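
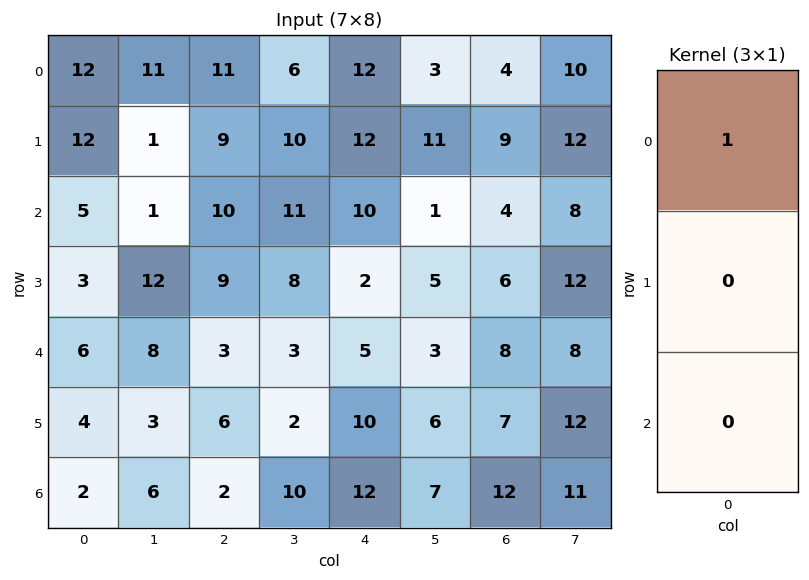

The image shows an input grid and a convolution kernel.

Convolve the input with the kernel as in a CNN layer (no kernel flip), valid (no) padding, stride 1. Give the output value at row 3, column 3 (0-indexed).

8

The receptive field on the input at this output position is [8 / 3 / 2]. Elementwise product with the kernel and sum: 8·1.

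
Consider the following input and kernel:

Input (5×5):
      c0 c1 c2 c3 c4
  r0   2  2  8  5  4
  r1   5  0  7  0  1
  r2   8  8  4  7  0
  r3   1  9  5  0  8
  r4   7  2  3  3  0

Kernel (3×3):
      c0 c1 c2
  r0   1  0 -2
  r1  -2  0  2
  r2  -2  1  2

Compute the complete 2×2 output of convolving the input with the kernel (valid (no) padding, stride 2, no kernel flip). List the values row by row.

-10 -13
2 7

Output[0,0]: The receptive field on the input at this output position is [2 2 8 / 5 0 7 / 8 8 4]. Elementwise product with the kernel and sum: 2·1 + 8·-2 + 5·-2 + 7·2 + 8·-2 + 8·1 + 4·2.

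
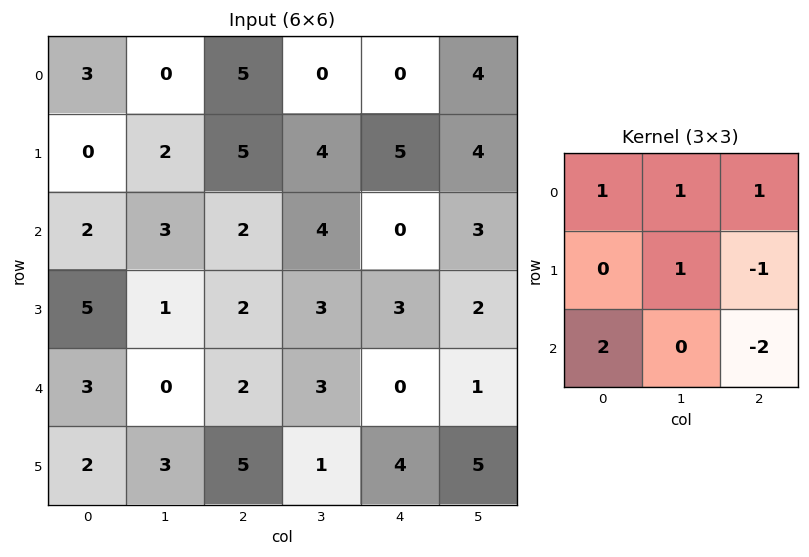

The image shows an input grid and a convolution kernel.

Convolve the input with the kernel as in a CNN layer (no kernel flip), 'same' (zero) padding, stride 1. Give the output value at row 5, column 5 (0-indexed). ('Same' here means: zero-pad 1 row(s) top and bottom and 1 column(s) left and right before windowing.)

The receptive field on the zero-padded input at this output position is [0 1 0 / 4 5 0 / 0 0 0]. Elementwise product with the kernel and sum: 0·1 + 1·1 + 0·1 + 5·1 + 0·-1 + 0·2 + 0·-2.

6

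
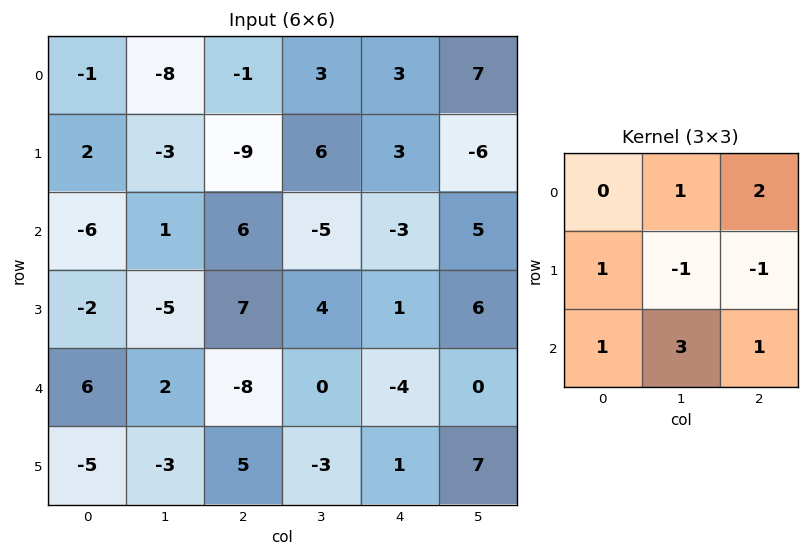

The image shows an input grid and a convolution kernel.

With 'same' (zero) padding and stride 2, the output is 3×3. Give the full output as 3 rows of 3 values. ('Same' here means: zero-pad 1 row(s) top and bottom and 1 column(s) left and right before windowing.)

Output[0,0]: The receptive field on the zero-padded input at this output position is [0 0 0 / 0 -1 -8 / 0 2 -3]. Elementwise product with the kernel and sum: 0·1 + 0·2 + 0·1 + -1·-1 + -8·-1 + 0·1 + 2·3 + -3·1.

12 -34 2
-10 23 -3
-38 34 24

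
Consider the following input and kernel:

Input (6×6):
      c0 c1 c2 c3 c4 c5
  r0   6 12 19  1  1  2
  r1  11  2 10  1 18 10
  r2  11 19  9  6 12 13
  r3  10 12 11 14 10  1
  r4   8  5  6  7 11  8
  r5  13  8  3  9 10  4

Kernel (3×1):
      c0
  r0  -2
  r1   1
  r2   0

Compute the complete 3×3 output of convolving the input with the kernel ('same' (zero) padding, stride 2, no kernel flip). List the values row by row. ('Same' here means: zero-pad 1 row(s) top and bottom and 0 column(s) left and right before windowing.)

Output[0,0]: The receptive field on the zero-padded input at this output position is [0 / 6 / 11]. Elementwise product with the kernel and sum: 0·-2 + 6·1.
Output[0,1]: The receptive field on the zero-padded input at this output position is [0 / 19 / 10]. Elementwise product with the kernel and sum: 0·-2 + 19·1.

6 19 1
-11 -11 -24
-12 -16 -9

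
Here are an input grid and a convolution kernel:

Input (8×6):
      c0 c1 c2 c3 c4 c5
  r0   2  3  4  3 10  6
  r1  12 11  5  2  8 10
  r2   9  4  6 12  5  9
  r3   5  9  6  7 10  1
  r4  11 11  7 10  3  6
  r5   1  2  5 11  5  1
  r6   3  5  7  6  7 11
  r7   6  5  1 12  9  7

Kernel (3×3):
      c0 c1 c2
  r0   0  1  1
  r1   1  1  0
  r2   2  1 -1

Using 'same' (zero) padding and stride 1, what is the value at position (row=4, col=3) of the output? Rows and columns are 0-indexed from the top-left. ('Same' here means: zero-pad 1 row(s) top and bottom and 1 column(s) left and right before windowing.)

The receptive field on the zero-padded input at this output position is [6 7 10 / 7 10 3 / 5 11 5]. Elementwise product with the kernel and sum: 7·1 + 10·1 + 7·1 + 10·1 + 5·2 + 11·1 + 5·-1.

50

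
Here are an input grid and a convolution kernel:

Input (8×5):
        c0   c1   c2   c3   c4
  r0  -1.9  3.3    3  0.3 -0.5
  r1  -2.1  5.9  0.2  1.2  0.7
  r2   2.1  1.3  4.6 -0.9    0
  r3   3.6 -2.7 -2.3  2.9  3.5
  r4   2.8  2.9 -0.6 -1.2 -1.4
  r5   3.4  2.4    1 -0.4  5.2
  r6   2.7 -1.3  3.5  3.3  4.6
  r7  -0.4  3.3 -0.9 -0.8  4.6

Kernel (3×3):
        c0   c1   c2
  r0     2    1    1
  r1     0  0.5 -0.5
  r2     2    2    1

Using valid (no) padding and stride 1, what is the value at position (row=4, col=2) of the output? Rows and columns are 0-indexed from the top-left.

11.6

The receptive field on the input at this output position is [-0.6 -1.2 -1.4 / 1 -0.4 5.2 / 3.5 3.3 4.6]. Elementwise product with the kernel and sum: -0.6·2 + -1.2·1 + -1.4·1 + -0.4·0.5 + 5.2·-0.5 + 3.5·2 + 3.3·2 + 4.6·1.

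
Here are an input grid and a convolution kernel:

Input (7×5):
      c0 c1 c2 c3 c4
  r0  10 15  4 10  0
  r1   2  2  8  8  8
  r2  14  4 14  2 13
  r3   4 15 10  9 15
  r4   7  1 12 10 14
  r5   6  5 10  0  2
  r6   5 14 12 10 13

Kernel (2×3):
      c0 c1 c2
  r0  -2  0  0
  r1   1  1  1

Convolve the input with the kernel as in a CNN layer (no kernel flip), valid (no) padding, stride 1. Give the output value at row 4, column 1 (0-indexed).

The receptive field on the input at this output position is [1 12 10 / 5 10 0]. Elementwise product with the kernel and sum: 1·-2 + 5·1 + 10·1 + 0·1.

13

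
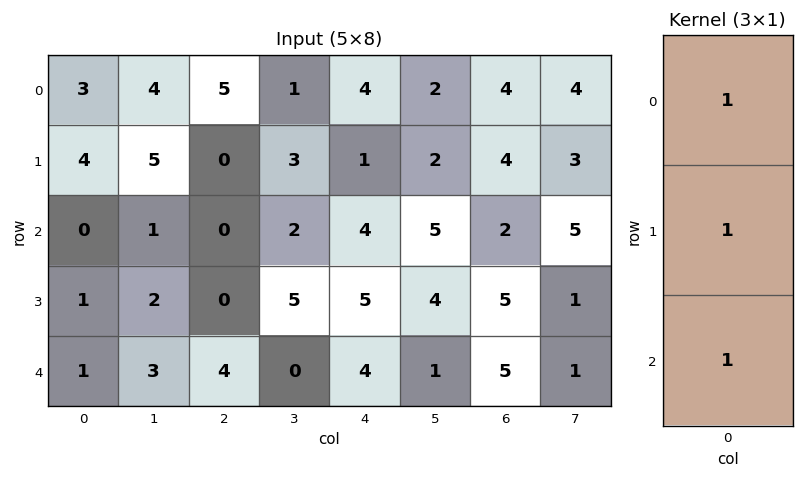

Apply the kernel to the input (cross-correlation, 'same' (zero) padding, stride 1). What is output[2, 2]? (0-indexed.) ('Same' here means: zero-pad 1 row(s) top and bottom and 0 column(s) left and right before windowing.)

The receptive field on the zero-padded input at this output position is [0 / 0 / 0]. Elementwise product with the kernel and sum: 0·1 + 0·1 + 0·1.

0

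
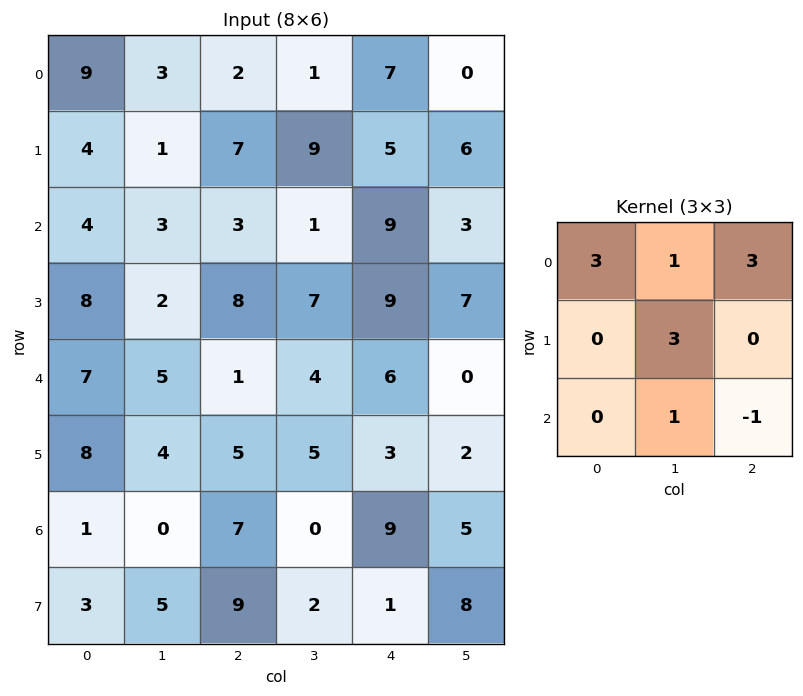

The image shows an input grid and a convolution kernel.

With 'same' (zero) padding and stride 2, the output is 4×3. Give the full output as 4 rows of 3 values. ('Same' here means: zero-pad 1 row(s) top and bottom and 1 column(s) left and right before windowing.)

Output[0,0]: The receptive field on the zero-padded input at this output position is [0 0 0 / 0 9 3 / 0 4 1]. Elementwise product with the kernel and sum: 0·3 + 0·1 + 0·3 + 9·3 + 4·1 + 1·-1.
Output[0,1]: The receptive field on the zero-padded input at this output position is [0 0 0 / 3 2 1 / 1 7 9]. Elementwise product with the kernel and sum: 0·3 + 0·1 + 0·3 + 2·3 + 7·1 + 9·-1.

30 4 20
25 47 79
39 38 70
21 60 44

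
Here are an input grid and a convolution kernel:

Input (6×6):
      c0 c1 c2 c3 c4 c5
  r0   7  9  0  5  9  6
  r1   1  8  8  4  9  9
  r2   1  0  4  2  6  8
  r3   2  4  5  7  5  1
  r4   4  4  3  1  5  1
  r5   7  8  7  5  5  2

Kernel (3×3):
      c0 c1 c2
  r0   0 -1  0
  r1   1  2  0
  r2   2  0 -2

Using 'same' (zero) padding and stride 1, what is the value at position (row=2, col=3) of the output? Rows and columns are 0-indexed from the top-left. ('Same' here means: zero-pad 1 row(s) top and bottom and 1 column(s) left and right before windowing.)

4

The receptive field on the zero-padded input at this output position is [8 4 9 / 4 2 6 / 5 7 5]. Elementwise product with the kernel and sum: 4·-1 + 4·1 + 2·2 + 5·2 + 5·-2.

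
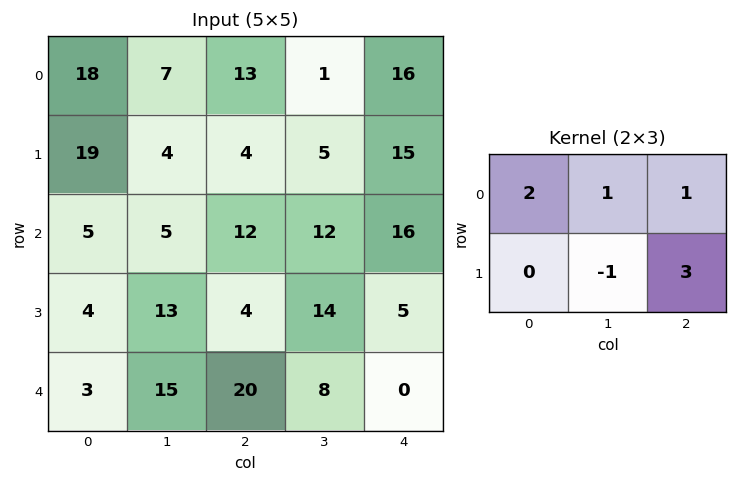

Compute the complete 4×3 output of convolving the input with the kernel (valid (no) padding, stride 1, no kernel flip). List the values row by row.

64 39 83
77 41 64
26 72 53
70 48 19

Output[0,0]: The receptive field on the input at this output position is [18 7 13 / 19 4 4]. Elementwise product with the kernel and sum: 18·2 + 7·1 + 13·1 + 4·-1 + 4·3.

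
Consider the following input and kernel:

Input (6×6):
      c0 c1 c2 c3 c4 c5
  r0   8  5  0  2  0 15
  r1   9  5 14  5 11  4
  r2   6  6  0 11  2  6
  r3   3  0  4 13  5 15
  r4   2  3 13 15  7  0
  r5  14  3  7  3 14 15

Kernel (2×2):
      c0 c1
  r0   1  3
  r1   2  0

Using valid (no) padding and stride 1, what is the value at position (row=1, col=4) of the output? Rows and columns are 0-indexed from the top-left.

27

The receptive field on the input at this output position is [11 4 / 2 6]. Elementwise product with the kernel and sum: 11·1 + 4·3 + 2·2.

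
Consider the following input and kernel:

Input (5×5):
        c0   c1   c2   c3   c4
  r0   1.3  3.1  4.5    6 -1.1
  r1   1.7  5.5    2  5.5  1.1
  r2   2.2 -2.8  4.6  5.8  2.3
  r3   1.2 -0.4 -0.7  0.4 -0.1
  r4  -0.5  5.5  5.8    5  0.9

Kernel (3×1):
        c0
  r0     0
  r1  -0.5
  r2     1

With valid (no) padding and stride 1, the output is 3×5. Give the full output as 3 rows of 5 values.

Output[0,0]: The receptive field on the input at this output position is [1.3 / 1.7 / 2.2]. Elementwise product with the kernel and sum: 1.7·-0.5 + 2.2·1.
Output[0,1]: The receptive field on the input at this output position is [3.1 / 5.5 / -2.8]. Elementwise product with the kernel and sum: 5.5·-0.5 + -2.8·1.

1.35 -5.55 3.6 3.05 1.75
0.1 1 -3 -2.5 -1.25
-1.1 5.7 6.15 4.8 0.95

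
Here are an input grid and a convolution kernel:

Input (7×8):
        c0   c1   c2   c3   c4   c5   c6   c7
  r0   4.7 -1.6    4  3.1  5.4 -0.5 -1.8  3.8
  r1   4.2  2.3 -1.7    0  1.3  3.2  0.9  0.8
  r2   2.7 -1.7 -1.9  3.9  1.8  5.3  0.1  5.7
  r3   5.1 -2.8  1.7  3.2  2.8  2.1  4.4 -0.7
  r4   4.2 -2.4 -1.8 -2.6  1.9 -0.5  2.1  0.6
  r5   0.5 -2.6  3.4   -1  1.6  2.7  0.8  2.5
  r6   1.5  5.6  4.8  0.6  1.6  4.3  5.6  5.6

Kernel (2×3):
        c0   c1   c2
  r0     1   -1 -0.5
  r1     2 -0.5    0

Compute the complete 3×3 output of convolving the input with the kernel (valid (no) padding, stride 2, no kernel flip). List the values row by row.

Output[0,0]: The receptive field on the input at this output position is [4.7 -1.6 4 / 4.2 2.3 -1.7]. Elementwise product with the kernel and sum: 4.7·1 + -1.6·-1 + 4·-0.5 + 4.2·2 + 2.3·-0.5.

11.55 -5.2 7.8
16.95 -4.9 1
9.8 7.15 3.2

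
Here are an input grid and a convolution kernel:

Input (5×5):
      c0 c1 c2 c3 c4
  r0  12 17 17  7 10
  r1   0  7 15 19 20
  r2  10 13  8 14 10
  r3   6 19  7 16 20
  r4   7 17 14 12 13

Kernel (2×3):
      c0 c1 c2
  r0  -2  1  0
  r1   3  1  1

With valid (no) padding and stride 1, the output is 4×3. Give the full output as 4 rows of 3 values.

15 38 57
58 62 37
37 62 55
59 46 69

Output[0,0]: The receptive field on the input at this output position is [12 17 17 / 0 7 15]. Elementwise product with the kernel and sum: 12·-2 + 17·1 + 0·3 + 7·1 + 15·1.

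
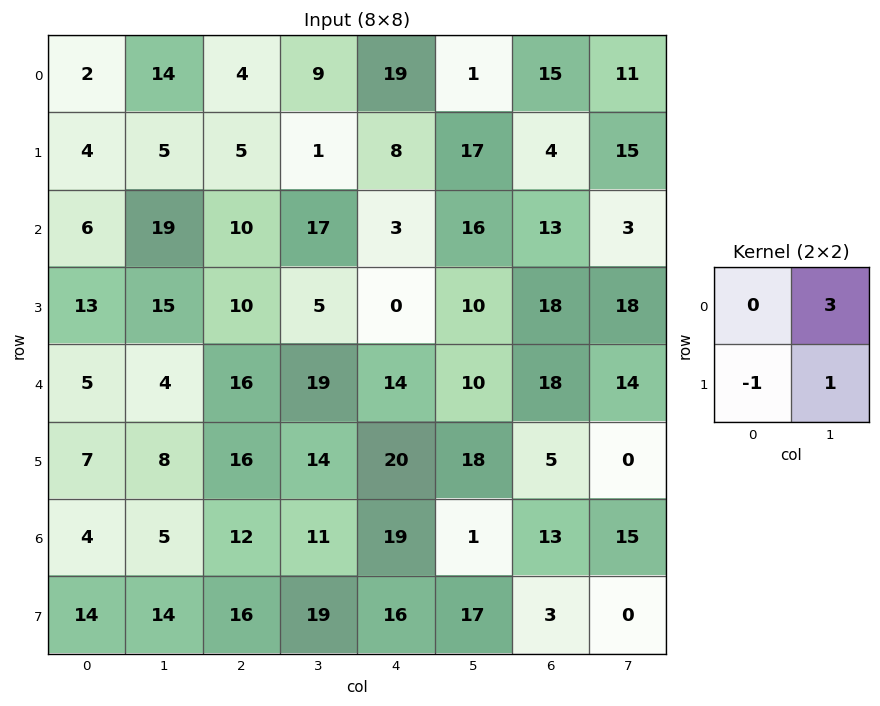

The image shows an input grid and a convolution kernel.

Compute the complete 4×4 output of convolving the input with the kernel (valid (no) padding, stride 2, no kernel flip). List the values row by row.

Output[0,0]: The receptive field on the input at this output position is [2 14 / 4 5]. Elementwise product with the kernel and sum: 14·3 + 4·-1 + 5·1.
Output[0,1]: The receptive field on the input at this output position is [4 9 / 5 1]. Elementwise product with the kernel and sum: 9·3 + 5·-1 + 1·1.

43 23 12 44
59 46 58 9
13 55 28 37
15 36 4 42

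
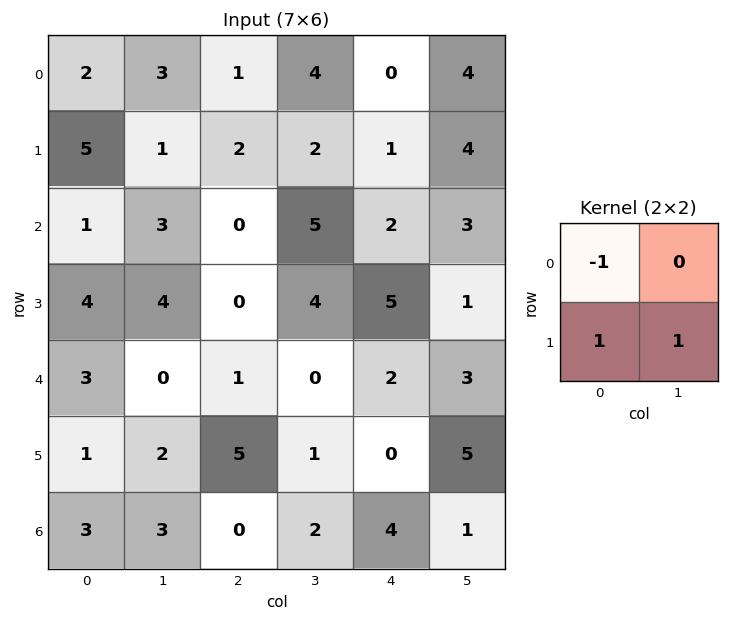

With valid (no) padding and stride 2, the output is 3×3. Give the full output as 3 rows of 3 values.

4 3 5
7 4 4
0 5 3

Output[0,0]: The receptive field on the input at this output position is [2 3 / 5 1]. Elementwise product with the kernel and sum: 2·-1 + 5·1 + 1·1.
Output[0,1]: The receptive field on the input at this output position is [1 4 / 2 2]. Elementwise product with the kernel and sum: 1·-1 + 2·1 + 2·1.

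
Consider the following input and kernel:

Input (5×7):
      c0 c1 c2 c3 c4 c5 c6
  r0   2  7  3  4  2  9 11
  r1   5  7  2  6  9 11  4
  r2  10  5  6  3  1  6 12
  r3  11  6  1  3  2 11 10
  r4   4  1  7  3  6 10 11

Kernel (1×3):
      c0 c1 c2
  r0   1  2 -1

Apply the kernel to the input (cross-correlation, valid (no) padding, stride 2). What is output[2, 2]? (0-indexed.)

15

The receptive field on the input at this output position is [6 10 11]. Elementwise product with the kernel and sum: 6·1 + 10·2 + 11·-1.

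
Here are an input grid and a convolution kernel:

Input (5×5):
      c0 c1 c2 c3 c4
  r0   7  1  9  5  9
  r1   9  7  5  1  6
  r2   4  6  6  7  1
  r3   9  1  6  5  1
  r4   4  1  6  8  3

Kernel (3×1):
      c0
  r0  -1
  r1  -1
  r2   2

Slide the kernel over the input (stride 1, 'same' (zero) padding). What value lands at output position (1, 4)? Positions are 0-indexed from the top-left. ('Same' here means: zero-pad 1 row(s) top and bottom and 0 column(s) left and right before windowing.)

The receptive field on the zero-padded input at this output position is [9 / 6 / 1]. Elementwise product with the kernel and sum: 9·-1 + 6·-1 + 1·2.

-13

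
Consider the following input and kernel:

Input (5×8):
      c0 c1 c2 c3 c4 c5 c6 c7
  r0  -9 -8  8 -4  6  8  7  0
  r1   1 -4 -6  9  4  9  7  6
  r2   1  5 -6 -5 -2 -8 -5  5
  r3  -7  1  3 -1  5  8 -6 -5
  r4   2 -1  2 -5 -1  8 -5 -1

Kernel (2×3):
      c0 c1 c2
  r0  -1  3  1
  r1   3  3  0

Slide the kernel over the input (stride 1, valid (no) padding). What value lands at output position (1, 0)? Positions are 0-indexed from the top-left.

-1

The receptive field on the input at this output position is [1 -4 -6 / 1 5 -6]. Elementwise product with the kernel and sum: 1·-1 + -4·3 + -6·1 + 1·3 + 5·3.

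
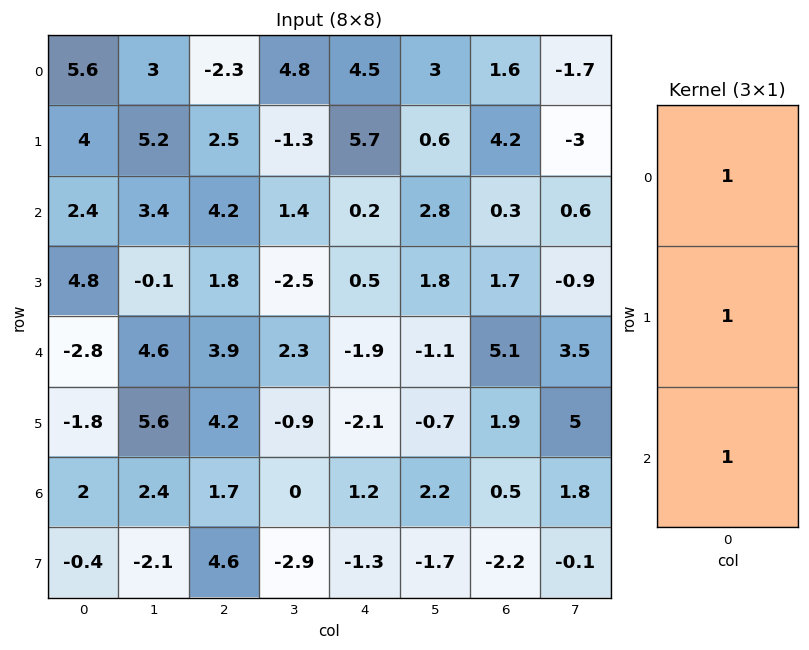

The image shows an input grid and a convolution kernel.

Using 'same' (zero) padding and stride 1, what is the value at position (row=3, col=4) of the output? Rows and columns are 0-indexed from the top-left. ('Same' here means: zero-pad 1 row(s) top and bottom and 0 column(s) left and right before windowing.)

-1.2

The receptive field on the zero-padded input at this output position is [0.2 / 0.5 / -1.9]. Elementwise product with the kernel and sum: 0.2·1 + 0.5·1 + -1.9·1.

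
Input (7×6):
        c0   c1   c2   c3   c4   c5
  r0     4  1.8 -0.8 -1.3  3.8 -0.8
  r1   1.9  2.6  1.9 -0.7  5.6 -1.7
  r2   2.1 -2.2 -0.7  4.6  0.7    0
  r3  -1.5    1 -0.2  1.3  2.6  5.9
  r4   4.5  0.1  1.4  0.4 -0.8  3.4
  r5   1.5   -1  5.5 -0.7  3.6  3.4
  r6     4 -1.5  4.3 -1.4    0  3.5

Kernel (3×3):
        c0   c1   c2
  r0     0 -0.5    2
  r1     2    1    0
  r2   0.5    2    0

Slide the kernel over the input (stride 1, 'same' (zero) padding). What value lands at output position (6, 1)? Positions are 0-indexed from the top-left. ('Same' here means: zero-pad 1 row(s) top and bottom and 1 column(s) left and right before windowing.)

The receptive field on the zero-padded input at this output position is [1.5 -1 5.5 / 4 -1.5 4.3 / 0 0 0]. Elementwise product with the kernel and sum: -1·-0.5 + 5.5·2 + 4·2 + -1.5·1 + 0·0.5 + 0·2.

18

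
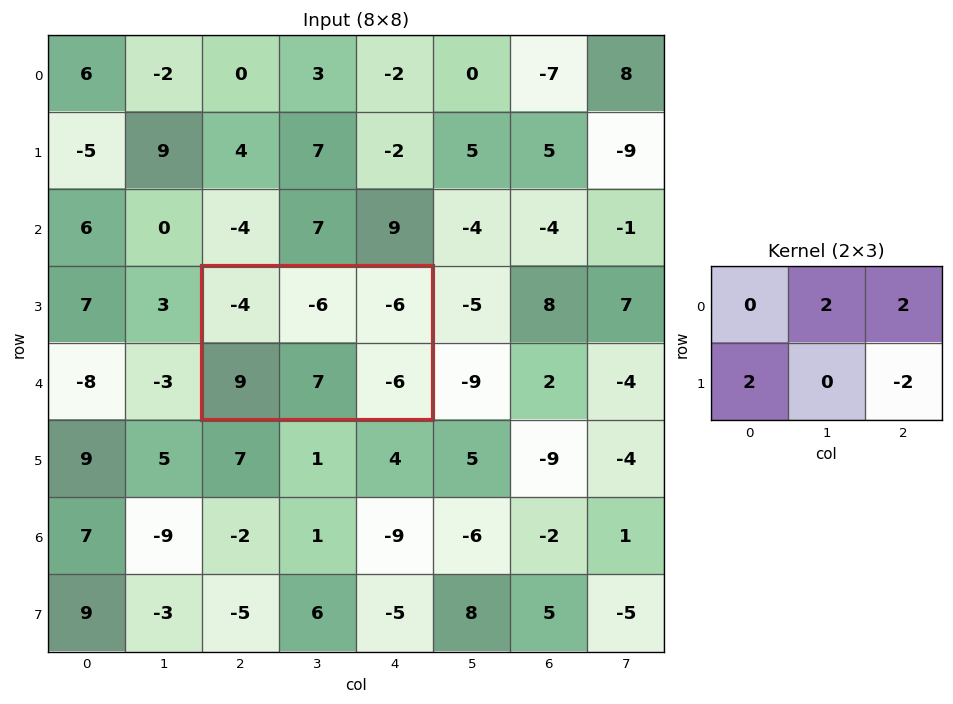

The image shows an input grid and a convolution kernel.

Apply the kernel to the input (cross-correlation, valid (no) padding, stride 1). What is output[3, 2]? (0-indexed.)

The receptive field on the input at this output position is [-4 -6 -6 / 9 7 -6]. Elementwise product with the kernel and sum: -6·2 + -6·2 + 9·2 + -6·-2.

6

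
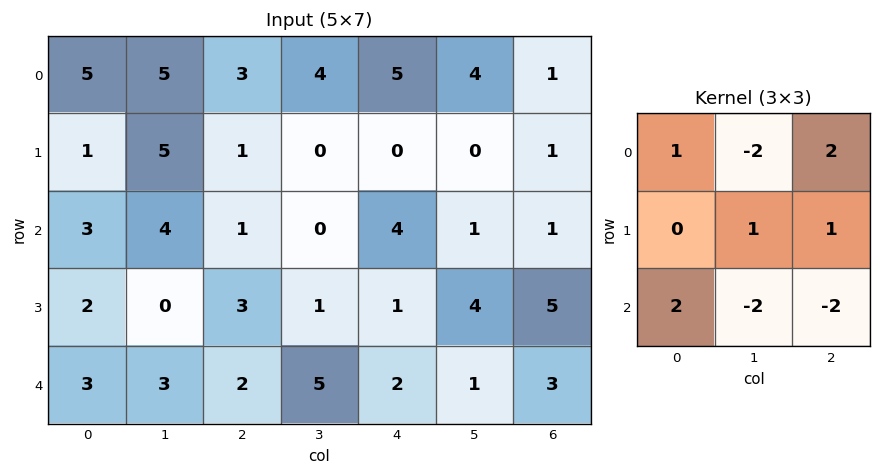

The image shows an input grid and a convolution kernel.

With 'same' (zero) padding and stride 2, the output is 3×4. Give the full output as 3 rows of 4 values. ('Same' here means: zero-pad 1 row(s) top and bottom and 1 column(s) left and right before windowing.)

Output[0,0]: The receptive field on the zero-padded input at this output position is [0 0 0 / 0 5 5 / 0 1 5]. Elementwise product with the kernel and sum: 0·1 + 0·-2 + 0·2 + 5·1 + 5·1 + 0·2 + 1·-2 + 5·-2.
Output[0,1]: The receptive field on the zero-padded input at this output position is [0 0 0 / 5 3 4 / 5 1 0]. Elementwise product with the kernel and sum: 0·1 + 0·-2 + 0·2 + 3·1 + 4·1 + 5·2 + 1·-2 + 0·-2.

-2 15 9 -1
11 -4 -3 -3
2 3 10 -3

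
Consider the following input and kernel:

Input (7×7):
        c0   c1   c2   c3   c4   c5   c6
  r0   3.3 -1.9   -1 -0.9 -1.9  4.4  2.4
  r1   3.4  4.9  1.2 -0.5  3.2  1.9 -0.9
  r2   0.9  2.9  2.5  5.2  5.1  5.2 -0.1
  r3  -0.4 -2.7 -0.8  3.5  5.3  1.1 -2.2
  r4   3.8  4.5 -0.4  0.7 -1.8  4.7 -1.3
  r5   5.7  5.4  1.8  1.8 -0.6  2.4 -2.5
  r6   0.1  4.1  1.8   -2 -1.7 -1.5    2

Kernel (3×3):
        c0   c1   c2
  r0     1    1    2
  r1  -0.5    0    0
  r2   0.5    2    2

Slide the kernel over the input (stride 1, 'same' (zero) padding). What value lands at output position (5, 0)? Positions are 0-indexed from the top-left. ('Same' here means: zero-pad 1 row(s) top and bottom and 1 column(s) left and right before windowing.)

21.2

The receptive field on the zero-padded input at this output position is [0 3.8 4.5 / 0 5.7 5.4 / 0 0.1 4.1]. Elementwise product with the kernel and sum: 0·1 + 3.8·1 + 4.5·2 + 0·-0.5 + 0·0.5 + 0.1·2 + 4.1·2.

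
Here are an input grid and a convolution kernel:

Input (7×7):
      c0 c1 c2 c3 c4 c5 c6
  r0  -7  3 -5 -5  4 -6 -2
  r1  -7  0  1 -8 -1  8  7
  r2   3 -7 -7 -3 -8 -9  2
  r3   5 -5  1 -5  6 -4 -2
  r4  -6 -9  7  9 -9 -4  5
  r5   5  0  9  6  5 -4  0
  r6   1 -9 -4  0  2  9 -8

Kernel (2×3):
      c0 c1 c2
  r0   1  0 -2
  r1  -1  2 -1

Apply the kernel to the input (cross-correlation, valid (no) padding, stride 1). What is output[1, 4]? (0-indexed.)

-27

The receptive field on the input at this output position is [-1 8 7 / -8 -9 2]. Elementwise product with the kernel and sum: -1·1 + 7·-2 + -8·-1 + -9·2 + 2·-1.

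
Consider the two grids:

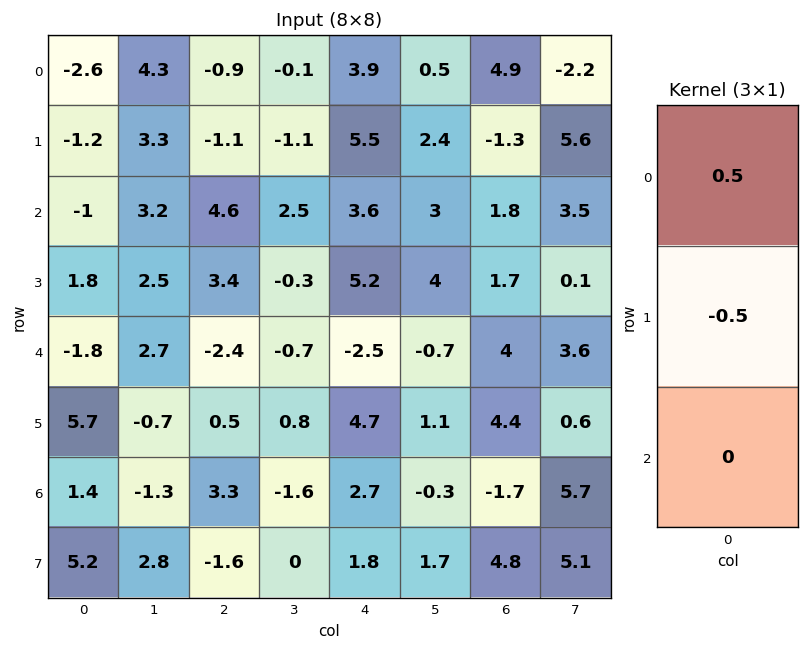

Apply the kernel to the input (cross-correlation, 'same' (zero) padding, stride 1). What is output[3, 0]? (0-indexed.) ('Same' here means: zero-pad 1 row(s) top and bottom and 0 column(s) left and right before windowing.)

The receptive field on the zero-padded input at this output position is [-1 / 1.8 / -1.8]. Elementwise product with the kernel and sum: -1·0.5 + 1.8·-0.5.

-1.4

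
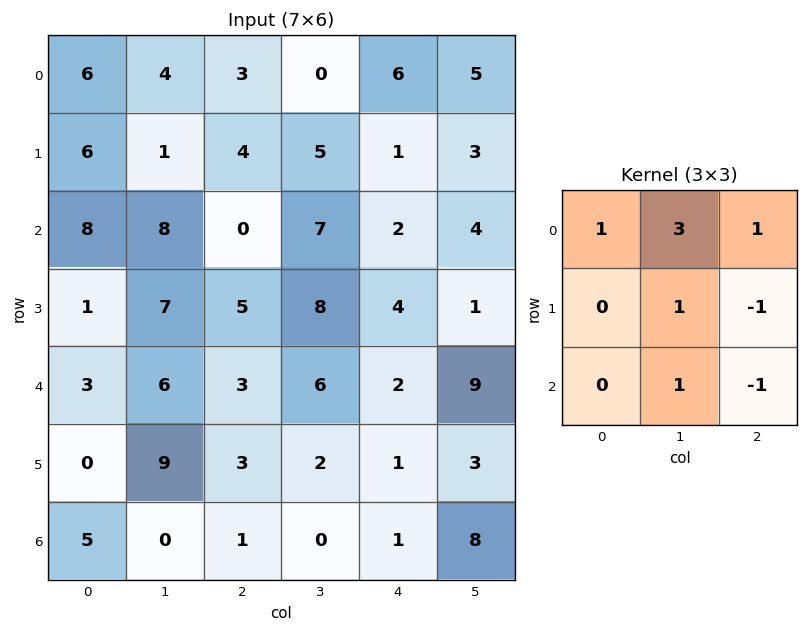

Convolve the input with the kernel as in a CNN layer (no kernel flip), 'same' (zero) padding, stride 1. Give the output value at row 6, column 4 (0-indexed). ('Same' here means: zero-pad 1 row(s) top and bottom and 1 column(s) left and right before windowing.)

The receptive field on the zero-padded input at this output position is [2 1 3 / 0 1 8 / 0 0 0]. Elementwise product with the kernel and sum: 2·1 + 1·3 + 3·1 + 1·1 + 8·-1 + 0·1 + 0·-1.

1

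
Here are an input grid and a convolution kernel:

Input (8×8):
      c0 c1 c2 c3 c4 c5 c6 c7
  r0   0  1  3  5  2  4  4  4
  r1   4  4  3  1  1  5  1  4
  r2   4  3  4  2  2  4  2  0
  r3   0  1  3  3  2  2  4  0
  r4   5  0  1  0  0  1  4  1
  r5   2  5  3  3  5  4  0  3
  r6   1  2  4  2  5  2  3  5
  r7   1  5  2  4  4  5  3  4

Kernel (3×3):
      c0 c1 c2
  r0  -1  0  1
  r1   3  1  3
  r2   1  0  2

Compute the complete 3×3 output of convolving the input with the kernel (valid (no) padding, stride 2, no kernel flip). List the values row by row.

Output[0,0]: The receptive field on the input at this output position is [0 1 3 / 4 4 3 / 4 3 4]. Elementwise product with the kernel and sum: 0·-1 + 3·1 + 4·3 + 4·1 + 3·3 + 4·1 + 4·2.
Output[0,1]: The receptive field on the input at this output position is [3 5 2 / 3 1 1 / 4 2 2]. Elementwise product with the kernel and sum: 3·-1 + 2·1 + 3·3 + 1·1 + 1·3 + 4·1 + 2·2.

40 20 19
17 17 28
25 40 34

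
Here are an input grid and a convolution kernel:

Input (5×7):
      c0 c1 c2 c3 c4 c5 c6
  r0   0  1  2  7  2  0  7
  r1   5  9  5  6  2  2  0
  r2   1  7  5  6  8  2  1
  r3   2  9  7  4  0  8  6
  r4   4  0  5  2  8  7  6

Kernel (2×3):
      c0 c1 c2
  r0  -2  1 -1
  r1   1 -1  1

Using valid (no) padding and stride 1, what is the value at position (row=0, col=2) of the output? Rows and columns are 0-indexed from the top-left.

The receptive field on the input at this output position is [2 7 2 / 5 6 2]. Elementwise product with the kernel and sum: 2·-2 + 7·1 + 2·-1 + 5·1 + 6·-1 + 2·1.

2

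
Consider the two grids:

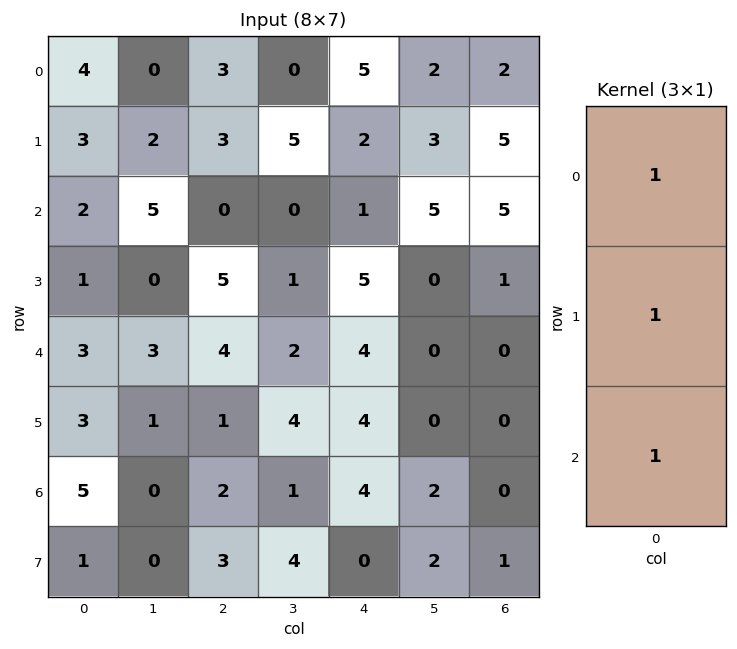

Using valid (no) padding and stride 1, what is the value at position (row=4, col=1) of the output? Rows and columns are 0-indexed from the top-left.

4

The receptive field on the input at this output position is [3 / 1 / 0]. Elementwise product with the kernel and sum: 3·1 + 1·1 + 0·1.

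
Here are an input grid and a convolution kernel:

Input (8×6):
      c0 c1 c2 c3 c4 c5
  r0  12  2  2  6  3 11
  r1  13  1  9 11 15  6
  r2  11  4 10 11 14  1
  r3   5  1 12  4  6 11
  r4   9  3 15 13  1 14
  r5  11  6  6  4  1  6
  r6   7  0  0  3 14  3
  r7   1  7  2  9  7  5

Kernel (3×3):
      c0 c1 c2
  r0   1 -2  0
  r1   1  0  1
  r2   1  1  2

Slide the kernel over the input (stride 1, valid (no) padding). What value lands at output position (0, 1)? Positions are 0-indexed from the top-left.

The receptive field on the input at this output position is [2 2 6 / 1 9 11 / 4 10 11]. Elementwise product with the kernel and sum: 2·1 + 2·-2 + 1·1 + 11·1 + 4·1 + 10·1 + 11·2.

46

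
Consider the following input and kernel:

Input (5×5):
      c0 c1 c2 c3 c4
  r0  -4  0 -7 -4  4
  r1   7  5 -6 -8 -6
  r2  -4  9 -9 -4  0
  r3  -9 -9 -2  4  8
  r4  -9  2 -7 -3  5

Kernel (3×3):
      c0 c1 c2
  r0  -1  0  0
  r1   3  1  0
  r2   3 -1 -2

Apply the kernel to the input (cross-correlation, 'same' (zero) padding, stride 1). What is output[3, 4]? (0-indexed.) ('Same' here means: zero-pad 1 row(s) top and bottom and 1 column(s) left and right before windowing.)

10

The receptive field on the zero-padded input at this output position is [-4 0 0 / 4 8 0 / -3 5 0]. Elementwise product with the kernel and sum: -4·-1 + 4·3 + 8·1 + -3·3 + 5·-1 + 0·-2.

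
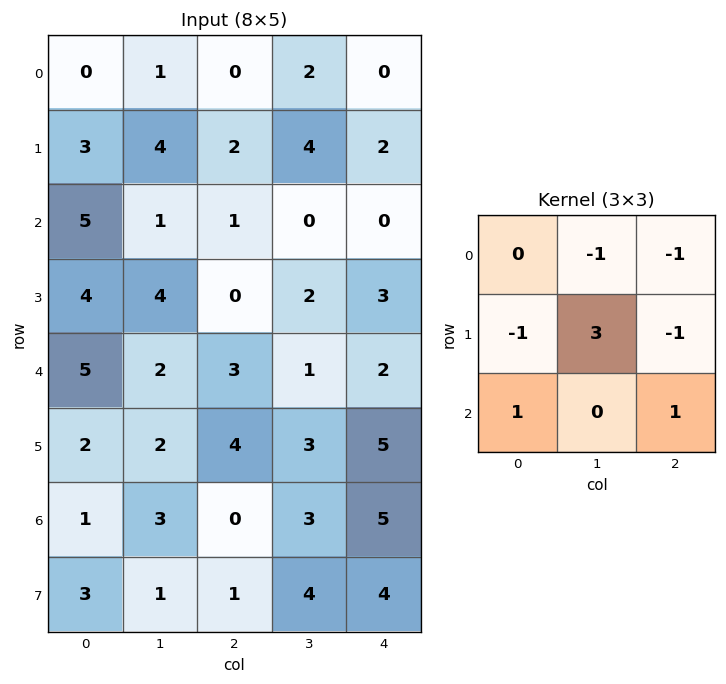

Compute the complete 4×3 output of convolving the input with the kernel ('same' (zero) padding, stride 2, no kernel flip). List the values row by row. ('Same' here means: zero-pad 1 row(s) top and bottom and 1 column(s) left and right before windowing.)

3 5 2
11 2 0
7 9 5
-3 -8 11

Output[0,0]: The receptive field on the zero-padded input at this output position is [0 0 0 / 0 0 1 / 0 3 4]. Elementwise product with the kernel and sum: 0·-1 + 0·-1 + 0·-1 + 0·3 + 1·-1 + 0·1 + 4·1.
Output[0,1]: The receptive field on the zero-padded input at this output position is [0 0 0 / 1 0 2 / 4 2 4]. Elementwise product with the kernel and sum: 0·-1 + 0·-1 + 1·-1 + 0·3 + 2·-1 + 4·1 + 4·1.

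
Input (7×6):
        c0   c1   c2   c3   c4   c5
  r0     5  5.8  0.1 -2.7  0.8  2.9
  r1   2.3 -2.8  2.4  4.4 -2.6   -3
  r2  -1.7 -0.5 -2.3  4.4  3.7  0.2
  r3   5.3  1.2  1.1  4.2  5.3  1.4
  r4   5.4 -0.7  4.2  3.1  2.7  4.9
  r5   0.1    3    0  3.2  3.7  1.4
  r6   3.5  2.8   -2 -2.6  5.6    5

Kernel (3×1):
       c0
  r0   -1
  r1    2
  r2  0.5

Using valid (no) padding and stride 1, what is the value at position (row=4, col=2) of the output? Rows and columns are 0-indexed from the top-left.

-5.2

The receptive field on the input at this output position is [4.2 / 0 / -2]. Elementwise product with the kernel and sum: 4.2·-1 + 0·2 + -2·0.5.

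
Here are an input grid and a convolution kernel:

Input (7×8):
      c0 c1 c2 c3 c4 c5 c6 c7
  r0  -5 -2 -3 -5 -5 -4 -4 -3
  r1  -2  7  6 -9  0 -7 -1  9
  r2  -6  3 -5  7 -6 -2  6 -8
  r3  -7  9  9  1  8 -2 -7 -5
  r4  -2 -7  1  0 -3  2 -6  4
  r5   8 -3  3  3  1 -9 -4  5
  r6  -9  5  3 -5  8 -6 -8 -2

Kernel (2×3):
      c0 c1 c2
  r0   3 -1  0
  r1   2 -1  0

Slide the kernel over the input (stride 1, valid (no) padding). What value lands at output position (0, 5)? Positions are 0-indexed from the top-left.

-21

The receptive field on the input at this output position is [-4 -4 -3 / -7 -1 9]. Elementwise product with the kernel and sum: -4·3 + -4·-1 + -7·2 + -1·-1.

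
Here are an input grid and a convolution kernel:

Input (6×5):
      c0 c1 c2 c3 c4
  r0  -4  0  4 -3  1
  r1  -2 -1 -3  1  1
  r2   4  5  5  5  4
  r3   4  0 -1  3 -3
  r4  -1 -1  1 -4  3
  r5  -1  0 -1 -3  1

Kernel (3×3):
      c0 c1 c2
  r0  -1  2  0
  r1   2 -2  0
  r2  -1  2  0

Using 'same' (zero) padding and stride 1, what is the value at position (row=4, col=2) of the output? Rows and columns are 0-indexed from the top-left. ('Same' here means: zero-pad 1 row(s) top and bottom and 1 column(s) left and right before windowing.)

The receptive field on the zero-padded input at this output position is [0 -1 3 / -1 1 -4 / 0 -1 -3]. Elementwise product with the kernel and sum: 0·-1 + -1·2 + -1·2 + 1·-2 + 0·-1 + -1·2.

-8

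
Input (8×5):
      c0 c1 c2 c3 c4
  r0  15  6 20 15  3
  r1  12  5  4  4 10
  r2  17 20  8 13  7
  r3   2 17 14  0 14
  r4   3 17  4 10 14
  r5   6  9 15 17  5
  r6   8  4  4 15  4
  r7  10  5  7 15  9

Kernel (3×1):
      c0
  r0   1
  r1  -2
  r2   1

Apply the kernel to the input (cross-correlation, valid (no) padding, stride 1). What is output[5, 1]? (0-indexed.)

6

The receptive field on the input at this output position is [9 / 4 / 5]. Elementwise product with the kernel and sum: 9·1 + 4·-2 + 5·1.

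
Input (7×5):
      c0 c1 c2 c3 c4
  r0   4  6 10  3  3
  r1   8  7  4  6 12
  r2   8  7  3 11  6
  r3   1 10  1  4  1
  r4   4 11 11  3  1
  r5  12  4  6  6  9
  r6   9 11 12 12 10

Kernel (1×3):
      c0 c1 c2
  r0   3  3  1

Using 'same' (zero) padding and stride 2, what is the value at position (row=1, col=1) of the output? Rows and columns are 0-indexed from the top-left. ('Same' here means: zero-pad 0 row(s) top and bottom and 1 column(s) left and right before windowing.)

The receptive field on the zero-padded input at this output position is [7 3 11]. Elementwise product with the kernel and sum: 7·3 + 3·3 + 11·1.

41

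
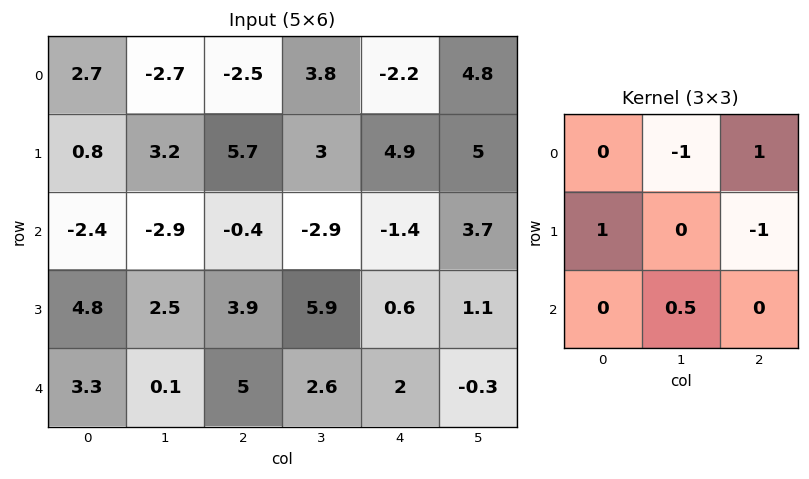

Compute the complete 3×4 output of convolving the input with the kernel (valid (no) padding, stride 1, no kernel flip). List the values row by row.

Output[0,0]: The receptive field on the input at this output position is [2.7 -2.7 -2.5 / 0.8 3.2 5.7 / -2.4 -2.9 -0.4]. Elementwise product with the kernel and sum: -2.7·-1 + -2.5·1 + 0.8·1 + 5.7·-1 + -2.9·0.5.

-6.15 6.3 -6.65 4.3
1.75 -0.75 5.85 -6.2
3.45 -3.4 6.1 10.9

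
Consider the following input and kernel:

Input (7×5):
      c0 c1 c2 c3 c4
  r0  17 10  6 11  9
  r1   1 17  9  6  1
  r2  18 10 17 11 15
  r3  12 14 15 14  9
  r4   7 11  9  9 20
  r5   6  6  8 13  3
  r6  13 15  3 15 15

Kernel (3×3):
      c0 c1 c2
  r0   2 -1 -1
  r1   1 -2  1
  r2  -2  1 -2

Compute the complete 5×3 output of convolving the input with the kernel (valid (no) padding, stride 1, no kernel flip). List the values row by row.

-66 -17 -63
-49 -35 -13
-13 -41 -45
-33 -29 9
-21 -50 -47

Output[0,0]: The receptive field on the input at this output position is [17 10 6 / 1 17 9 / 18 10 17]. Elementwise product with the kernel and sum: 17·2 + 10·-1 + 6·-1 + 1·1 + 17·-2 + 9·1 + 18·-2 + 10·1 + 17·-2.
Output[0,1]: The receptive field on the input at this output position is [10 6 11 / 17 9 6 / 10 17 11]. Elementwise product with the kernel and sum: 10·2 + 6·-1 + 11·-1 + 17·1 + 9·-2 + 6·1 + 10·-2 + 17·1 + 11·-2.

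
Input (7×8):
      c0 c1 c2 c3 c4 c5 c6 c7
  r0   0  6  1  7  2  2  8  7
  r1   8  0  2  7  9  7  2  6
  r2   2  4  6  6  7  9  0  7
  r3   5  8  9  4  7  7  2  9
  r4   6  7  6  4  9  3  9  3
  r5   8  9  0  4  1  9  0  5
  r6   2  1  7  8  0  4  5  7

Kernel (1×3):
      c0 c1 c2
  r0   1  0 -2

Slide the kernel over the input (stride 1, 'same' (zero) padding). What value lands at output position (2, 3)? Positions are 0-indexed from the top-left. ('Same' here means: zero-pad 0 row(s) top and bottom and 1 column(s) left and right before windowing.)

-8

The receptive field on the zero-padded input at this output position is [6 6 7]. Elementwise product with the kernel and sum: 6·1 + 7·-2.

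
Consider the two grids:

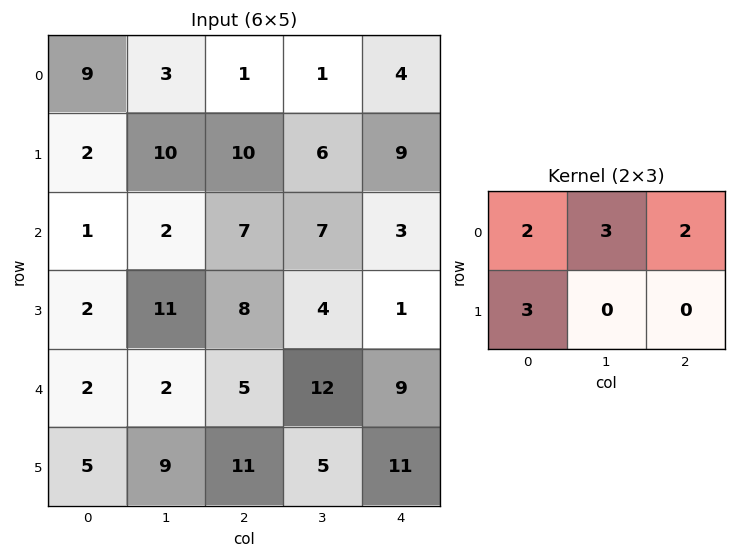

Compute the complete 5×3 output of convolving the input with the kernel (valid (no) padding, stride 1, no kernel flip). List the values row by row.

35 41 43
57 68 77
28 72 65
59 60 45
35 70 97

Output[0,0]: The receptive field on the input at this output position is [9 3 1 / 2 10 10]. Elementwise product with the kernel and sum: 9·2 + 3·3 + 1·2 + 2·3.
Output[0,1]: The receptive field on the input at this output position is [3 1 1 / 10 10 6]. Elementwise product with the kernel and sum: 3·2 + 1·3 + 1·2 + 10·3.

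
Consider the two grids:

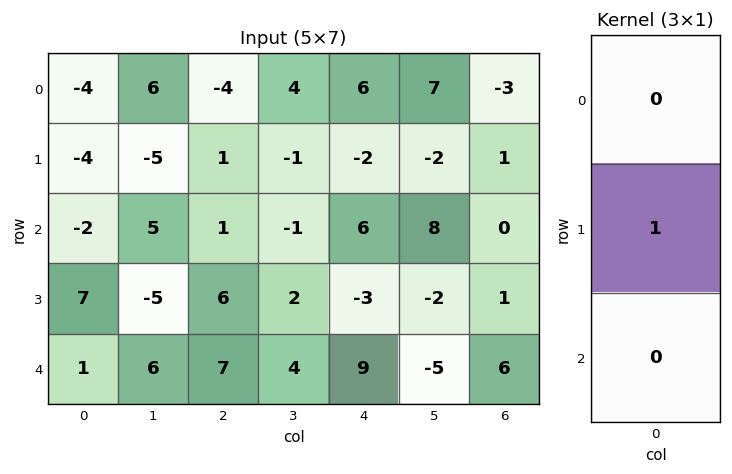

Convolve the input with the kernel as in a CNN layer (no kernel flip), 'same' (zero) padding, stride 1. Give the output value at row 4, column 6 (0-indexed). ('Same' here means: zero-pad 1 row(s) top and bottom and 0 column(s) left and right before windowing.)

The receptive field on the zero-padded input at this output position is [1 / 6 / 0]. Elementwise product with the kernel and sum: 6·1.

6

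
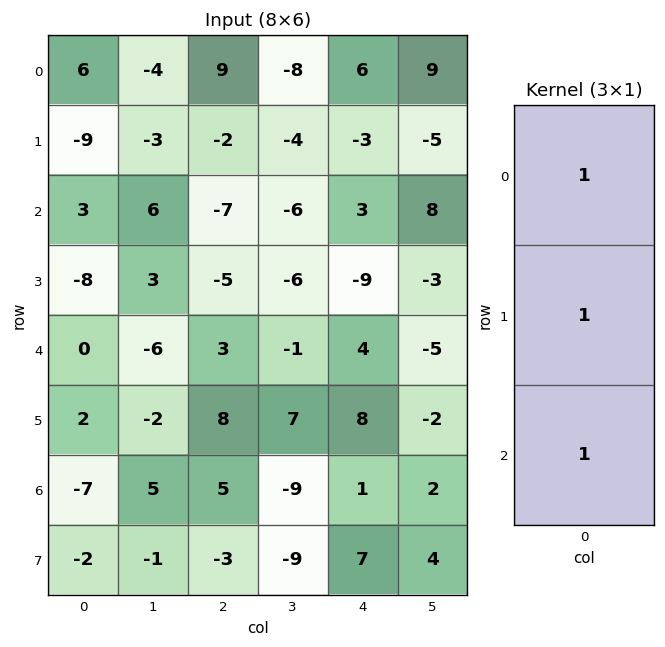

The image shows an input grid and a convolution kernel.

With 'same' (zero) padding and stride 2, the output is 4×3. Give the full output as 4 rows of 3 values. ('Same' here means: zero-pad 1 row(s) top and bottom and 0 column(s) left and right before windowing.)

-3 7 3
-14 -14 -9
-6 6 3
-7 10 16

Output[0,0]: The receptive field on the zero-padded input at this output position is [0 / 6 / -9]. Elementwise product with the kernel and sum: 0·1 + 6·1 + -9·1.
Output[0,1]: The receptive field on the zero-padded input at this output position is [0 / 9 / -2]. Elementwise product with the kernel and sum: 0·1 + 9·1 + -2·1.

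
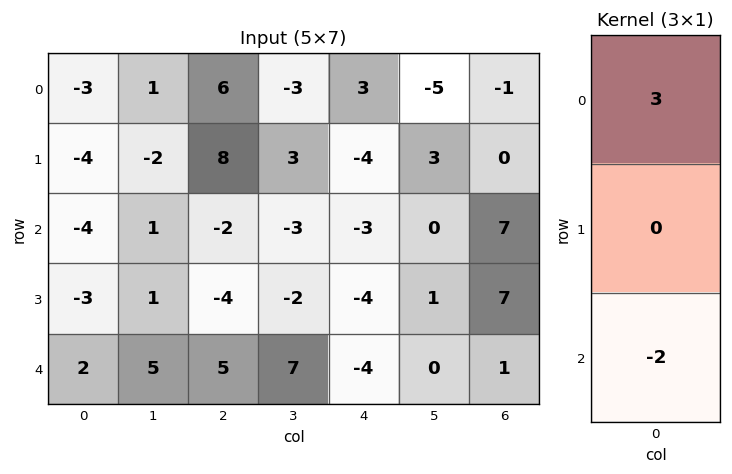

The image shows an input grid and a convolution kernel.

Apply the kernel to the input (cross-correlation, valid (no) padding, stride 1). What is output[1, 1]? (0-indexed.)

The receptive field on the input at this output position is [-2 / 1 / 1]. Elementwise product with the kernel and sum: -2·3 + 1·-2.

-8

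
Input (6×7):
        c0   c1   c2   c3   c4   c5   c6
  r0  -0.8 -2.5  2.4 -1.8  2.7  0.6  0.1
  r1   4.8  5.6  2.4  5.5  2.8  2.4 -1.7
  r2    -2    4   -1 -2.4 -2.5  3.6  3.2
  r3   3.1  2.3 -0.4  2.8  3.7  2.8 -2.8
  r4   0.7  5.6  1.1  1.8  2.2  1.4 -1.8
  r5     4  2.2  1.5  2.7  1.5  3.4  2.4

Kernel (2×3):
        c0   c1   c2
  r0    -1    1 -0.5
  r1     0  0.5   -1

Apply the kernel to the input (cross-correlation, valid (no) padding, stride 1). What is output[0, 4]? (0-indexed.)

The receptive field on the input at this output position is [2.7 0.6 0.1 / 2.8 2.4 -1.7]. Elementwise product with the kernel and sum: 2.7·-1 + 0.6·1 + 0.1·-0.5 + 2.4·0.5 + -1.7·-1.

0.75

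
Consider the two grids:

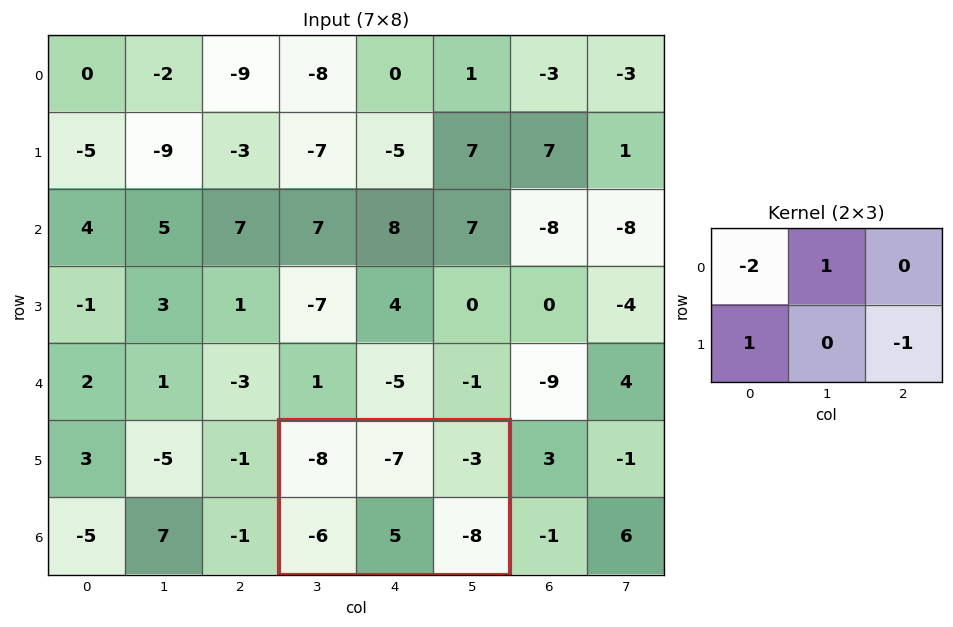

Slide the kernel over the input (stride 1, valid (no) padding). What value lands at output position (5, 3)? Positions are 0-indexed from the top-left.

The receptive field on the input at this output position is [-8 -7 -3 / -6 5 -8]. Elementwise product with the kernel and sum: -8·-2 + -7·1 + -6·1 + -8·-1.

11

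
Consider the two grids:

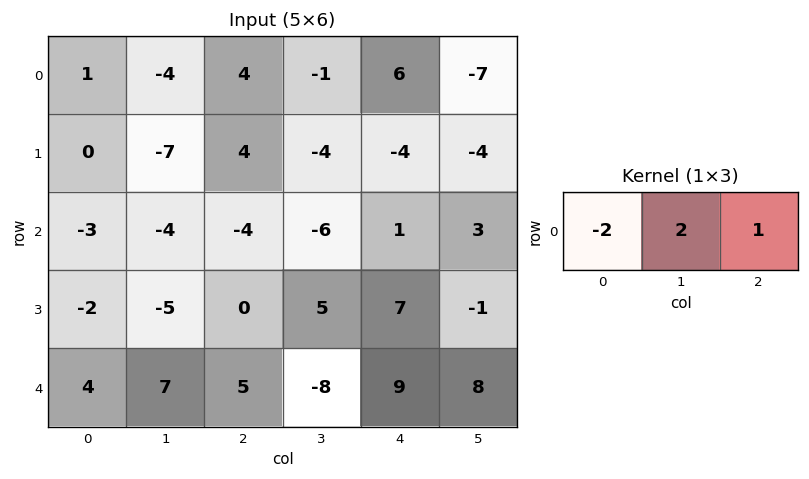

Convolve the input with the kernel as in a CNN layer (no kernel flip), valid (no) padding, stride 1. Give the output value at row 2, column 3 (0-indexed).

17

The receptive field on the input at this output position is [-6 1 3]. Elementwise product with the kernel and sum: -6·-2 + 1·2 + 3·1.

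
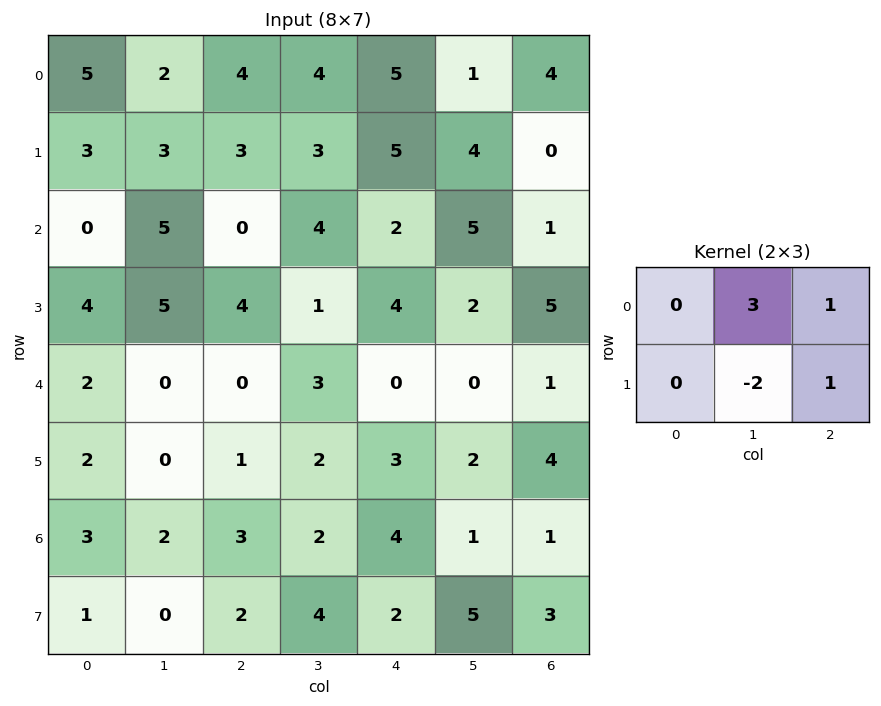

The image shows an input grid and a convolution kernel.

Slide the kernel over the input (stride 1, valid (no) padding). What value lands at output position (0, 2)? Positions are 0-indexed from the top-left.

16

The receptive field on the input at this output position is [4 4 5 / 3 3 5]. Elementwise product with the kernel and sum: 4·3 + 5·1 + 3·-2 + 5·1.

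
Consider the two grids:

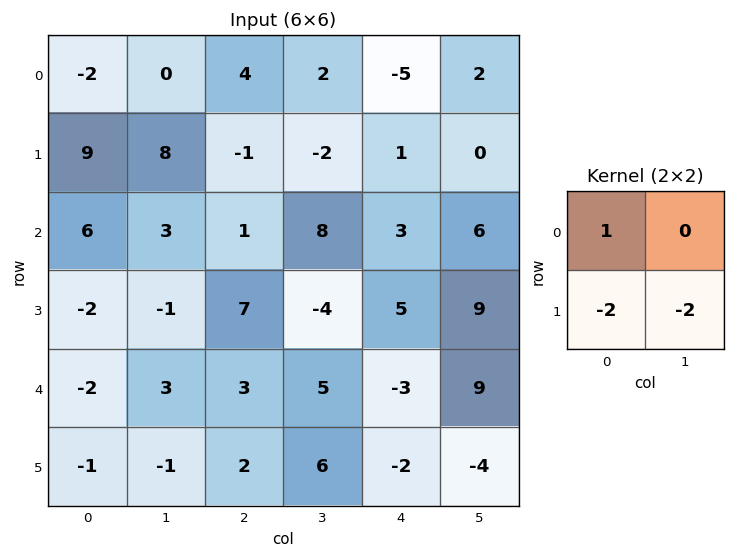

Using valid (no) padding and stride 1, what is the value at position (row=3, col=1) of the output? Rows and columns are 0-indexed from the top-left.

The receptive field on the input at this output position is [-1 7 / 3 3]. Elementwise product with the kernel and sum: -1·1 + 3·-2 + 3·-2.

-13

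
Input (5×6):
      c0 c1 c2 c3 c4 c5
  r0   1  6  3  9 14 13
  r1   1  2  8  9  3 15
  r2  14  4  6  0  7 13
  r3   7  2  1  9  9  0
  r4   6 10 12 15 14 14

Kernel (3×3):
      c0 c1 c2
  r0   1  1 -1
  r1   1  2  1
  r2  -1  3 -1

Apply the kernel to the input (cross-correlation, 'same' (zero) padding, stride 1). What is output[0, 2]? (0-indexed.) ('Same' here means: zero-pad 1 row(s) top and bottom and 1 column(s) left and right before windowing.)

The receptive field on the zero-padded input at this output position is [0 0 0 / 6 3 9 / 2 8 9]. Elementwise product with the kernel and sum: 0·1 + 0·1 + 0·-1 + 6·1 + 3·2 + 9·1 + 2·-1 + 8·3 + 9·-1.

34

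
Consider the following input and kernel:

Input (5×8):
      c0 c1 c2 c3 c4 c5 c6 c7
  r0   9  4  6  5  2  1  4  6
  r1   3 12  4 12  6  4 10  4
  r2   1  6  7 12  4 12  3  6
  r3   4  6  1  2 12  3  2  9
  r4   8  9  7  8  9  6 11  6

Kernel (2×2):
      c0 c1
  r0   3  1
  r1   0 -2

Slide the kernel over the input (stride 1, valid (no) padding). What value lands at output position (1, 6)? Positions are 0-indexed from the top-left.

22

The receptive field on the input at this output position is [10 4 / 3 6]. Elementwise product with the kernel and sum: 10·3 + 4·1 + 6·-2.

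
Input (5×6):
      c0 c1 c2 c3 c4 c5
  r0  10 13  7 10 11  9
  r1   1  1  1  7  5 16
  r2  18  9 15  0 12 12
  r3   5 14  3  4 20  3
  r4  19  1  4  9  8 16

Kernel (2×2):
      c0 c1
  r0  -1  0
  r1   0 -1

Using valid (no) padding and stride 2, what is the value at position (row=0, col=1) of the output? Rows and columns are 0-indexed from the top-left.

The receptive field on the input at this output position is [7 10 / 1 7]. Elementwise product with the kernel and sum: 7·-1 + 7·-1.

-14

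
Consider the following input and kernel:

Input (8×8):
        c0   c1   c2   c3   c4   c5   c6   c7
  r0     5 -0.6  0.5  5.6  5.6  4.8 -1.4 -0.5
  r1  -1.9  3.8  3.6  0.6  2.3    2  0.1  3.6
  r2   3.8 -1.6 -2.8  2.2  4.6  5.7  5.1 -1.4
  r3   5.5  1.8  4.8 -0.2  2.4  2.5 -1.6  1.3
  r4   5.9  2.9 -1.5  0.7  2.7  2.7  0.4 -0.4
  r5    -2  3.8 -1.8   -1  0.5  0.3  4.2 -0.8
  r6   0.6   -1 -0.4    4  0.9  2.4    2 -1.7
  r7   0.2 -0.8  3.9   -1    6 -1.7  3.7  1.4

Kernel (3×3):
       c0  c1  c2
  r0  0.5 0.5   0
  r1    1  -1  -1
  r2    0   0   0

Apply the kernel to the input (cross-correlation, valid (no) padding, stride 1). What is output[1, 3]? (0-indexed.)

The receptive field on the input at this output position is [0.6 2.3 2 / 2.2 4.6 5.7 / -0.2 2.4 2.5]. Elementwise product with the kernel and sum: 0.6·0.5 + 2.3·0.5 + 2.2·1 + 4.6·-1 + 5.7·-1.

-6.65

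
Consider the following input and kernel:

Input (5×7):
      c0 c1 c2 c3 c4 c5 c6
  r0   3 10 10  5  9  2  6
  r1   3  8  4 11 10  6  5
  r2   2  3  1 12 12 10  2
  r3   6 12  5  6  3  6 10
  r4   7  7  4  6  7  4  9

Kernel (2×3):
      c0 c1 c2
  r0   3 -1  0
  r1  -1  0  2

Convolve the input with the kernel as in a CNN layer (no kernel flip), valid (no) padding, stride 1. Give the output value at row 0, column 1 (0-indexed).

34

The receptive field on the input at this output position is [10 10 5 / 8 4 11]. Elementwise product with the kernel and sum: 10·3 + 10·-1 + 8·-1 + 11·2.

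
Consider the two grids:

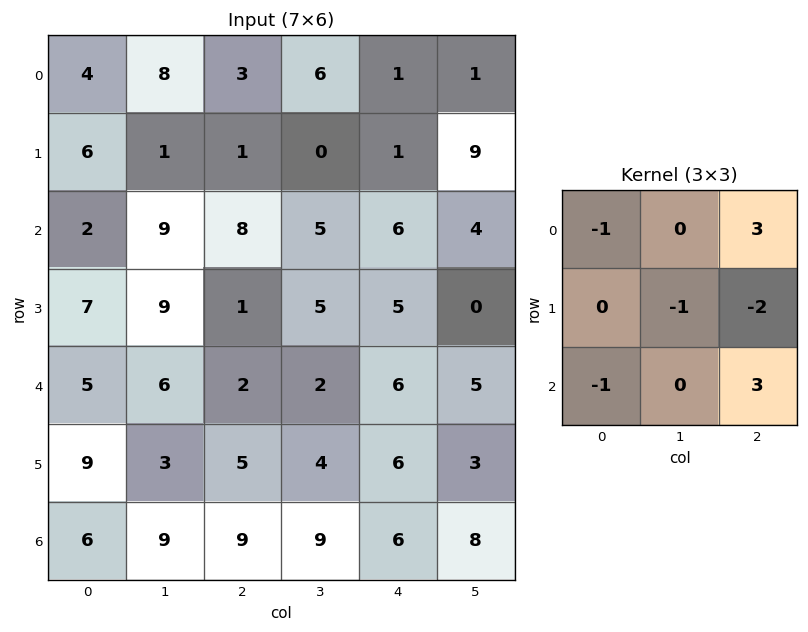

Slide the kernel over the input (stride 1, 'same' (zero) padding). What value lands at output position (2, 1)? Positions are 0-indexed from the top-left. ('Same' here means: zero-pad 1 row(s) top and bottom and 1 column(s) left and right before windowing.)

The receptive field on the zero-padded input at this output position is [6 1 1 / 2 9 8 / 7 9 1]. Elementwise product with the kernel and sum: 6·-1 + 1·3 + 9·-1 + 8·-2 + 7·-1 + 1·3.

-32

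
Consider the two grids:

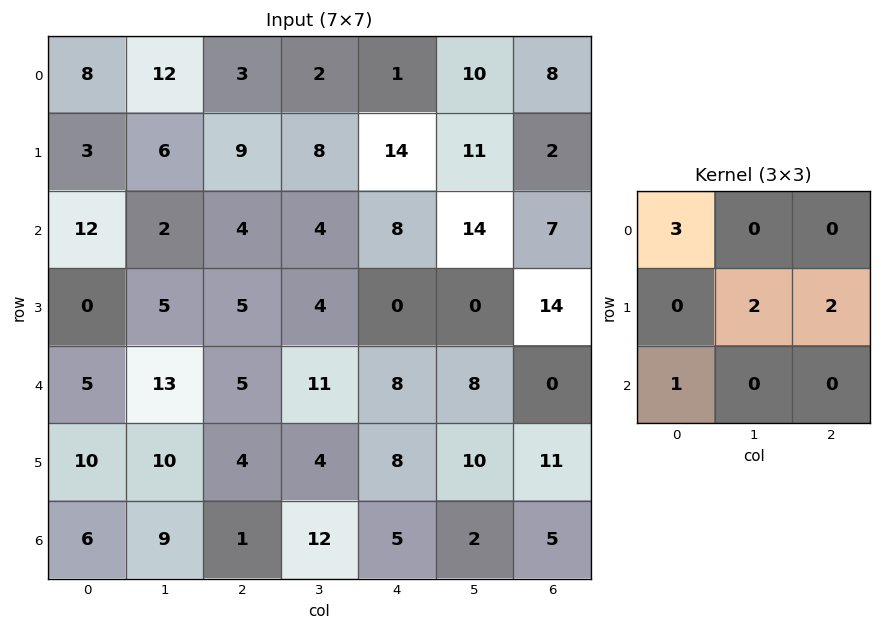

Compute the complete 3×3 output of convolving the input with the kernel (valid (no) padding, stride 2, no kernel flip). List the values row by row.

Output[0,0]: The receptive field on the input at this output position is [8 12 3 / 3 6 9 / 12 2 4]. Elementwise product with the kernel and sum: 8·3 + 6·2 + 9·2 + 12·1.

66 57 37
61 25 60
49 40 71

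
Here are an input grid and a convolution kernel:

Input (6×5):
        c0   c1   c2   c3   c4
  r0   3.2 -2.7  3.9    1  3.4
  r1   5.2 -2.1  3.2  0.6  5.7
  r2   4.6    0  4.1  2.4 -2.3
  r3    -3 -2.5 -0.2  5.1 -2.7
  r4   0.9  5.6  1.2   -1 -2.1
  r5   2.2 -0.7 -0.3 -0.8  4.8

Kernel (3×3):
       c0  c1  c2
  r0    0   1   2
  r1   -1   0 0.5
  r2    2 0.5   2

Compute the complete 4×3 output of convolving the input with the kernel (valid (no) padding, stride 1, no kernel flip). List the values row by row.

18.9 15.15 12.25
-5.9 10.7 3.5
18.1 23.75 -5.65
0.25 0.75 6.05

Output[0,0]: The receptive field on the input at this output position is [3.2 -2.7 3.9 / 5.2 -2.1 3.2 / 4.6 0 4.1]. Elementwise product with the kernel and sum: -2.7·1 + 3.9·2 + 5.2·-1 + 3.2·0.5 + 4.6·2 + 0·0.5 + 4.1·2.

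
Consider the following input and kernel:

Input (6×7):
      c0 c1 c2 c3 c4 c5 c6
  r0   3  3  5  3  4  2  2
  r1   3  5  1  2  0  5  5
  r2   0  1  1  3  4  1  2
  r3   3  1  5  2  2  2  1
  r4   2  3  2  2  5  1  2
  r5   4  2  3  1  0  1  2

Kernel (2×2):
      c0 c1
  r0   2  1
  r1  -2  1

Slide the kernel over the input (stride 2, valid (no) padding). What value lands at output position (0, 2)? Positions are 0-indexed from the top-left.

15

The receptive field on the input at this output position is [4 2 / 0 5]. Elementwise product with the kernel and sum: 4·2 + 2·1 + 0·-2 + 5·1.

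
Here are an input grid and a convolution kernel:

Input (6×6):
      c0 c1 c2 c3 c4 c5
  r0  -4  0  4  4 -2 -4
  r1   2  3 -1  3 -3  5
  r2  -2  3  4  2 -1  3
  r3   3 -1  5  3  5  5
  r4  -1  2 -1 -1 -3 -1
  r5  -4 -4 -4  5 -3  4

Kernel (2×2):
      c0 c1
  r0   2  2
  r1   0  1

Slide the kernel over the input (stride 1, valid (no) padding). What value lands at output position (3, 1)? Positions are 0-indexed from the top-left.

The receptive field on the input at this output position is [-1 5 / 2 -1]. Elementwise product with the kernel and sum: -1·2 + 5·2 + -1·1.

7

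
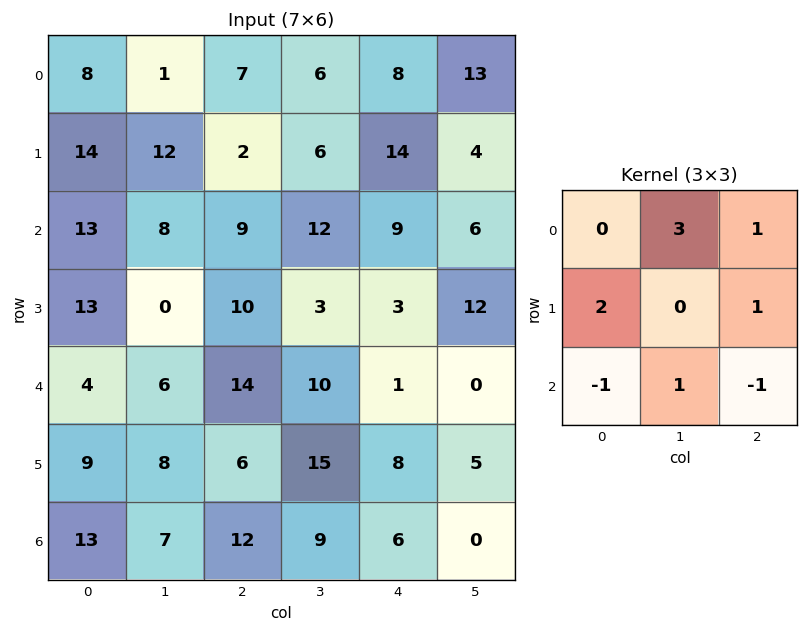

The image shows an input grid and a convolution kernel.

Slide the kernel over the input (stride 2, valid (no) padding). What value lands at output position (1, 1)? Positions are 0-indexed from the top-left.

The receptive field on the input at this output position is [9 12 9 / 10 3 3 / 14 10 1]. Elementwise product with the kernel and sum: 12·3 + 9·1 + 10·2 + 3·1 + 14·-1 + 10·1 + 1·-1.

63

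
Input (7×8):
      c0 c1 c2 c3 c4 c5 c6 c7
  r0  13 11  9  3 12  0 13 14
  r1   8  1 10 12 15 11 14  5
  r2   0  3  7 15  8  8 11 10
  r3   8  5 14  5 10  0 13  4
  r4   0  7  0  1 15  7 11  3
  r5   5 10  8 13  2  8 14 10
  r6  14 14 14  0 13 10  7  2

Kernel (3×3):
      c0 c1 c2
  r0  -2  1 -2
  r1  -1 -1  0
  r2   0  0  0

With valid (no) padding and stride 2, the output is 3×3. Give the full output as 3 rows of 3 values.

-42 -61 -76
-24 -34 -40
-8 -50 -55

Output[0,0]: The receptive field on the input at this output position is [13 11 9 / 8 1 10 / 0 3 7]. Elementwise product with the kernel and sum: 13·-2 + 11·1 + 9·-2 + 8·-1 + 1·-1.
Output[0,1]: The receptive field on the input at this output position is [9 3 12 / 10 12 15 / 7 15 8]. Elementwise product with the kernel and sum: 9·-2 + 3·1 + 12·-2 + 10·-1 + 12·-1.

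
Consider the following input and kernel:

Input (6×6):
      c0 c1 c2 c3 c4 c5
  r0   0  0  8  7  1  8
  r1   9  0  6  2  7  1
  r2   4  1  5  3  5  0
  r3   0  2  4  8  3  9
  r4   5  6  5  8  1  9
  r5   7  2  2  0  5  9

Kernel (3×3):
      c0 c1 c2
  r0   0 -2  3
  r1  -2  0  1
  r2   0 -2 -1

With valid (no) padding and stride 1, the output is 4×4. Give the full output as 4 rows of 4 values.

Output[0,0]: The receptive field on the input at this output position is [0 0 8 / 9 0 6 / 4 1 5]. Elementwise product with the kernel and sum: 0·-2 + 8·3 + 9·-2 + 6·1 + 1·-2 + 5·-1.
Output[0,1]: The receptive field on the input at this output position is [0 8 7 / 0 6 2 / 1 5 3]. Elementwise product with the kernel and sum: 8·-2 + 7·3 + 0·-2 + 2·1 + 5·-2 + 3·-1.

5 -6 -27 9
7 -21 -7 -32
0 -15 -13 -28
-3 8 -21 -5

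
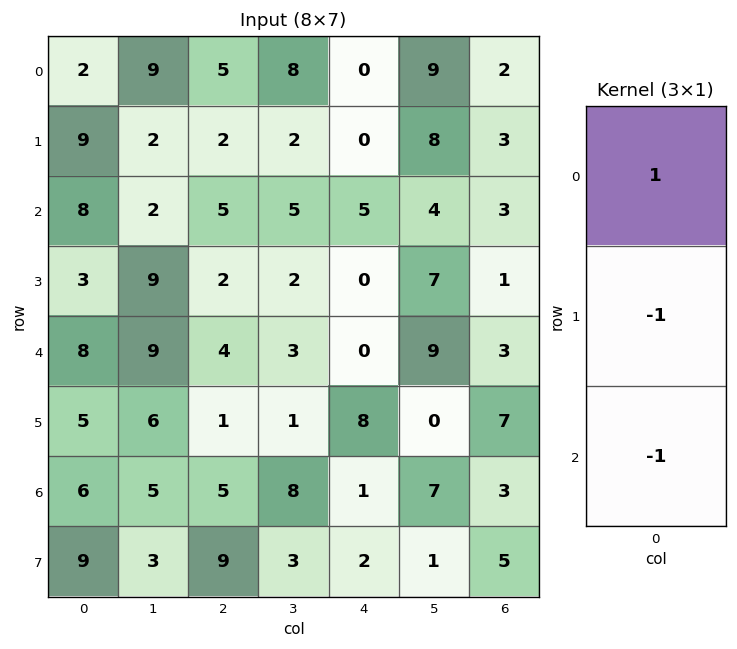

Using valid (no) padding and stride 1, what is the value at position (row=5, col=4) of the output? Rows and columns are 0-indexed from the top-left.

5

The receptive field on the input at this output position is [8 / 1 / 2]. Elementwise product with the kernel and sum: 8·1 + 1·-1 + 2·-1.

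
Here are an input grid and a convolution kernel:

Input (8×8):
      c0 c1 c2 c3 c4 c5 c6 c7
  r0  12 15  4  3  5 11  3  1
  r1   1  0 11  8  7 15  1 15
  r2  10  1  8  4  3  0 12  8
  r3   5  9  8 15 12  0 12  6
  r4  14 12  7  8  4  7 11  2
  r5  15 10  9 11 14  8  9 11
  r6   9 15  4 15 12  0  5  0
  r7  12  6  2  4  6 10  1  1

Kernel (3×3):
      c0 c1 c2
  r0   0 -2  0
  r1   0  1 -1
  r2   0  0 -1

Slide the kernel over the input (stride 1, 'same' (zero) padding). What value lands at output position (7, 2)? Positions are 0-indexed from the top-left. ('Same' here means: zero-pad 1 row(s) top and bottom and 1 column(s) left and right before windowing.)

-10

The receptive field on the zero-padded input at this output position is [15 4 15 / 6 2 4 / 0 0 0]. Elementwise product with the kernel and sum: 4·-2 + 2·1 + 4·-1 + 0·-1.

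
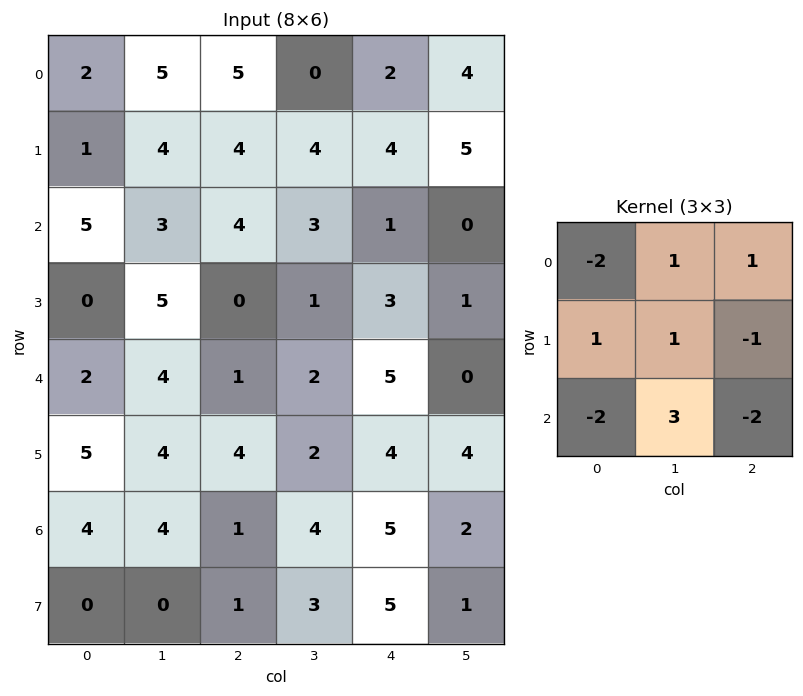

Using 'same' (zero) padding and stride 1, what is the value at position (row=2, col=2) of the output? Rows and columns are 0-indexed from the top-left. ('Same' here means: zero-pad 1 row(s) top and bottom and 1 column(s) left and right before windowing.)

-8

The receptive field on the zero-padded input at this output position is [4 4 4 / 3 4 3 / 5 0 1]. Elementwise product with the kernel and sum: 4·-2 + 4·1 + 4·1 + 3·1 + 4·1 + 3·-1 + 5·-2 + 0·3 + 1·-2.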